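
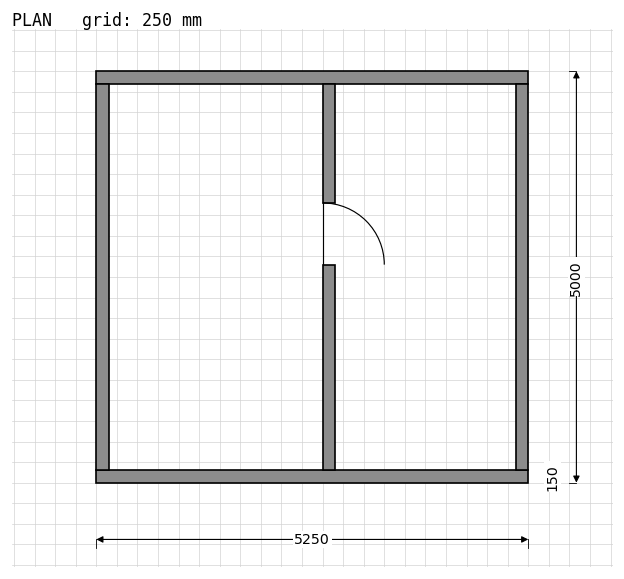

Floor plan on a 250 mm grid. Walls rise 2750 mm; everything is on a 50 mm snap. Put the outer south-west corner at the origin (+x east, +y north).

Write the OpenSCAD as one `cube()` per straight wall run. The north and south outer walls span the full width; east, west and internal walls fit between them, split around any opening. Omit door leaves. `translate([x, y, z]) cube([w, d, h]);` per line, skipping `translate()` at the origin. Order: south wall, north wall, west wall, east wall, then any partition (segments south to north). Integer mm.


cube([5250, 150, 2750]);
translate([0, 4850, 0]) cube([5250, 150, 2750]);
translate([0, 150, 0]) cube([150, 4700, 2750]);
translate([5100, 150, 0]) cube([150, 4700, 2750]);
translate([2750, 150, 0]) cube([150, 2500, 2750]);
translate([2750, 3400, 0]) cube([150, 1450, 2750]);


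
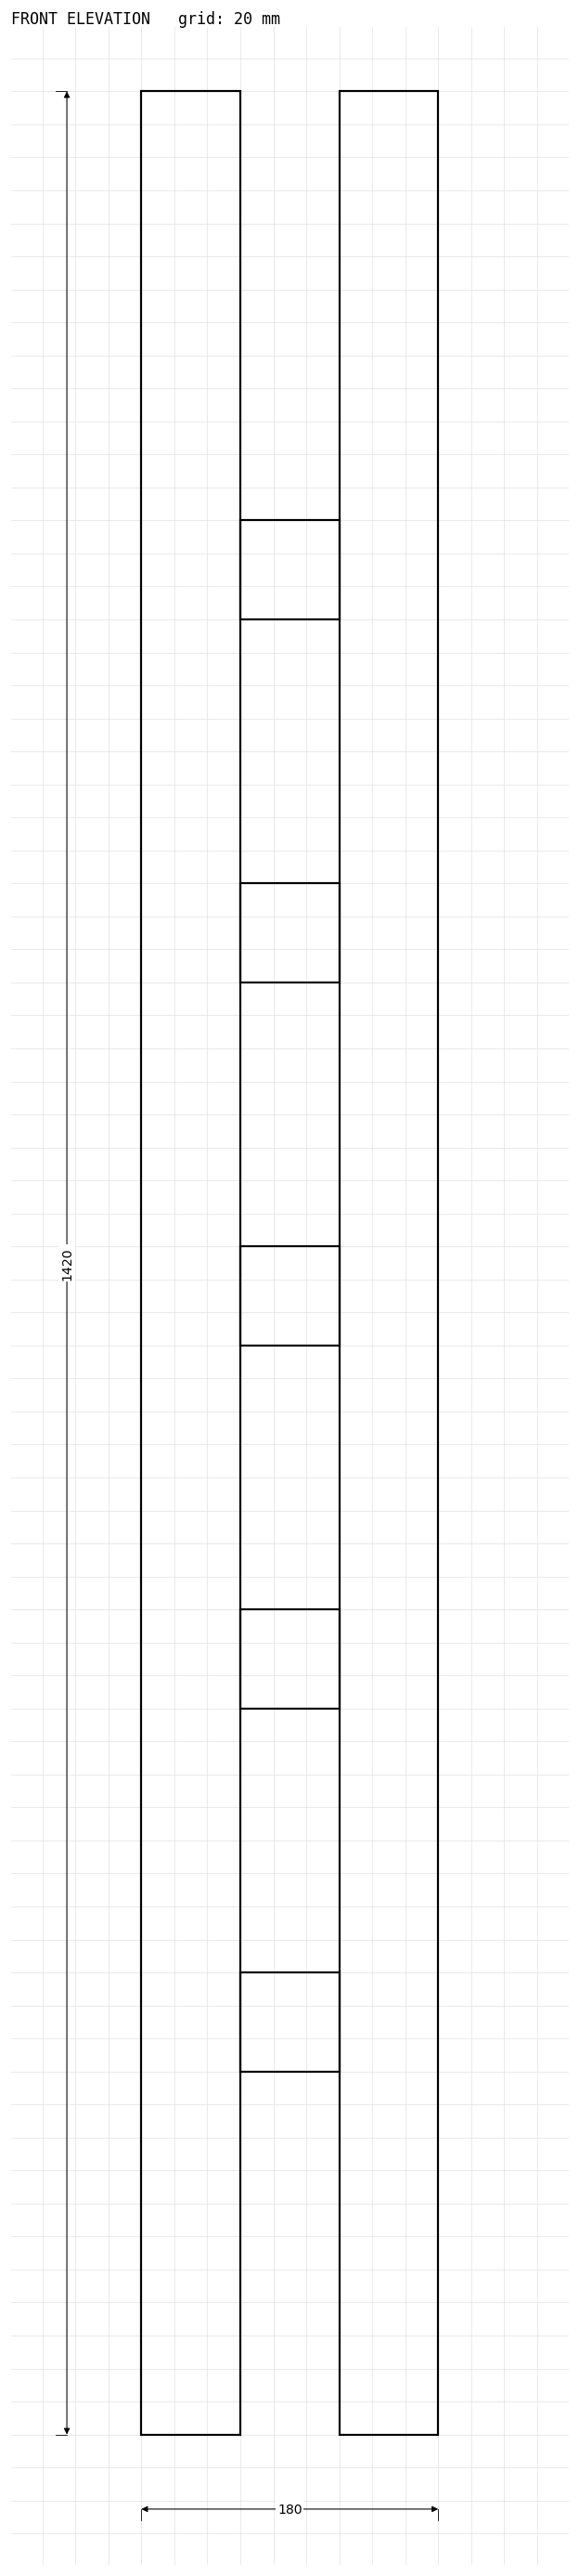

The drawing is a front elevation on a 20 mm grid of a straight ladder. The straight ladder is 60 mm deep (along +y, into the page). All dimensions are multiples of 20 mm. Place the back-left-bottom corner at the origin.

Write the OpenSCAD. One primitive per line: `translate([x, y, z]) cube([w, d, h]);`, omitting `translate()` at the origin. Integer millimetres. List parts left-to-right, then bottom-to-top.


cube([60, 60, 1420]);
translate([60, 0, 220]) cube([60, 60, 60]);
translate([60, 0, 440]) cube([60, 60, 60]);
translate([60, 0, 660]) cube([60, 60, 60]);
translate([60, 0, 880]) cube([60, 60, 60]);
translate([60, 0, 1100]) cube([60, 60, 60]);
translate([120, 0, 0]) cube([60, 60, 1420]);


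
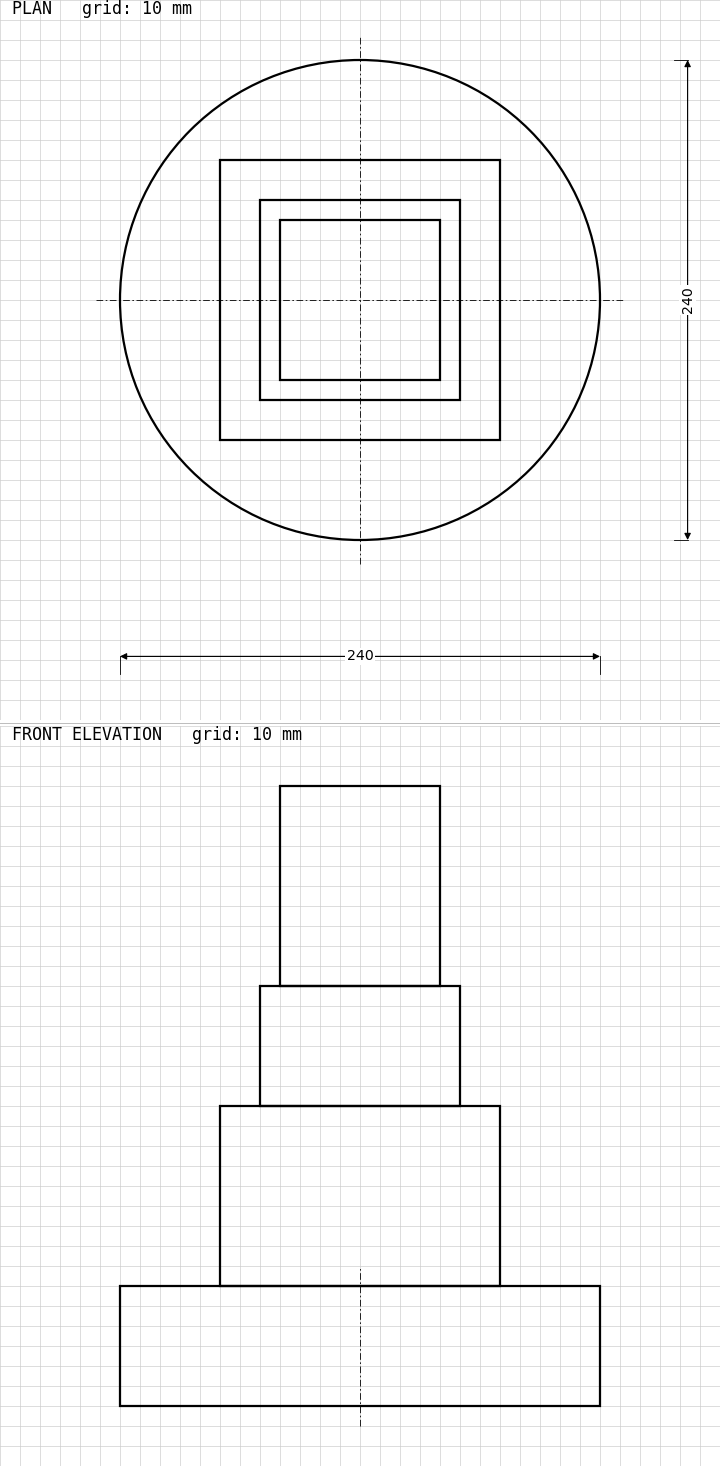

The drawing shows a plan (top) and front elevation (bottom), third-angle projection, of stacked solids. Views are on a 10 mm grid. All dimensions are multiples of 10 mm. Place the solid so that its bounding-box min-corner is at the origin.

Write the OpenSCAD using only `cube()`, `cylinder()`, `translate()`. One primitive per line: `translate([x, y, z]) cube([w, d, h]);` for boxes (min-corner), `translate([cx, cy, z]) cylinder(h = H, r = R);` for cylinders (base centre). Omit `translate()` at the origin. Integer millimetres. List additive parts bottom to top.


translate([120, 120, 0]) cylinder(h = 60, r = 120);
translate([50, 50, 60]) cube([140, 140, 90]);
translate([70, 70, 150]) cube([100, 100, 60]);
translate([80, 80, 210]) cube([80, 80, 100]);


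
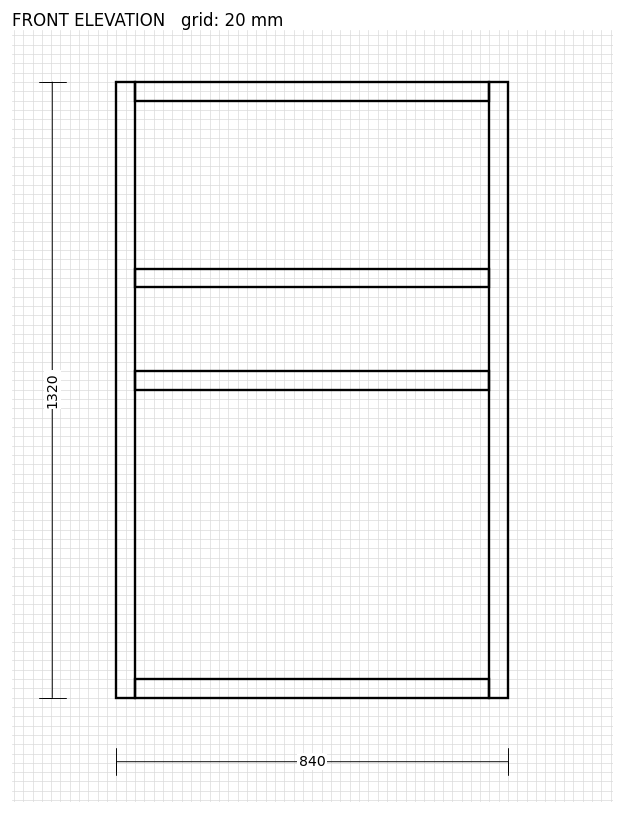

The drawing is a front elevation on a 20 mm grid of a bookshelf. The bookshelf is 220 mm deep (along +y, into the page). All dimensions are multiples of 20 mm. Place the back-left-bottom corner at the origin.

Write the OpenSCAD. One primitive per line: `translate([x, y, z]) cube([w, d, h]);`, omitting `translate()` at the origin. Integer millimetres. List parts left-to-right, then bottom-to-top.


cube([40, 220, 1320]);
translate([40, 0, 0]) cube([760, 220, 40]);
translate([40, 0, 660]) cube([760, 220, 40]);
translate([40, 0, 880]) cube([760, 220, 40]);
translate([40, 0, 1280]) cube([760, 220, 40]);
translate([800, 0, 0]) cube([40, 220, 1320]);


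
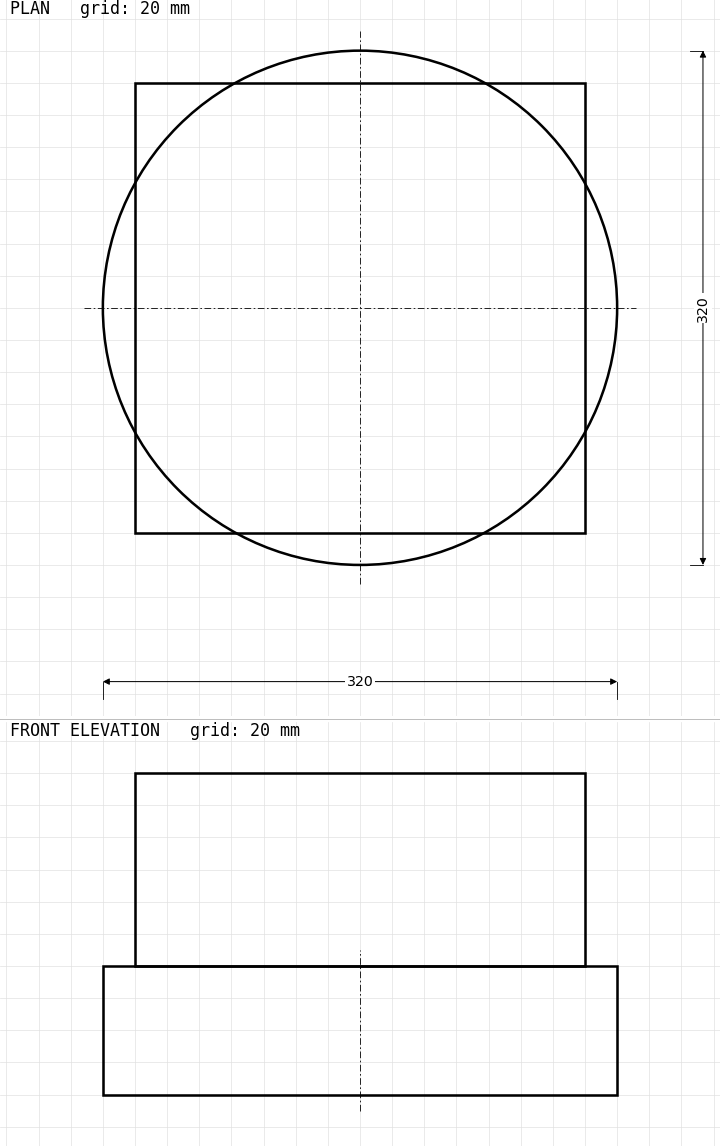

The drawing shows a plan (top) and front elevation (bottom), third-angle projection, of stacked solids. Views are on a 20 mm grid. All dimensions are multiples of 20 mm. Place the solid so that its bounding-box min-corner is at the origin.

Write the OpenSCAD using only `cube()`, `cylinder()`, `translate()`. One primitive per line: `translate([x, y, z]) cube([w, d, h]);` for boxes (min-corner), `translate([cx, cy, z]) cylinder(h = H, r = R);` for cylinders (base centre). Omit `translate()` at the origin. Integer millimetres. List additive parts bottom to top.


translate([160, 160, 0]) cylinder(h = 80, r = 160);
translate([20, 20, 80]) cube([280, 280, 120]);


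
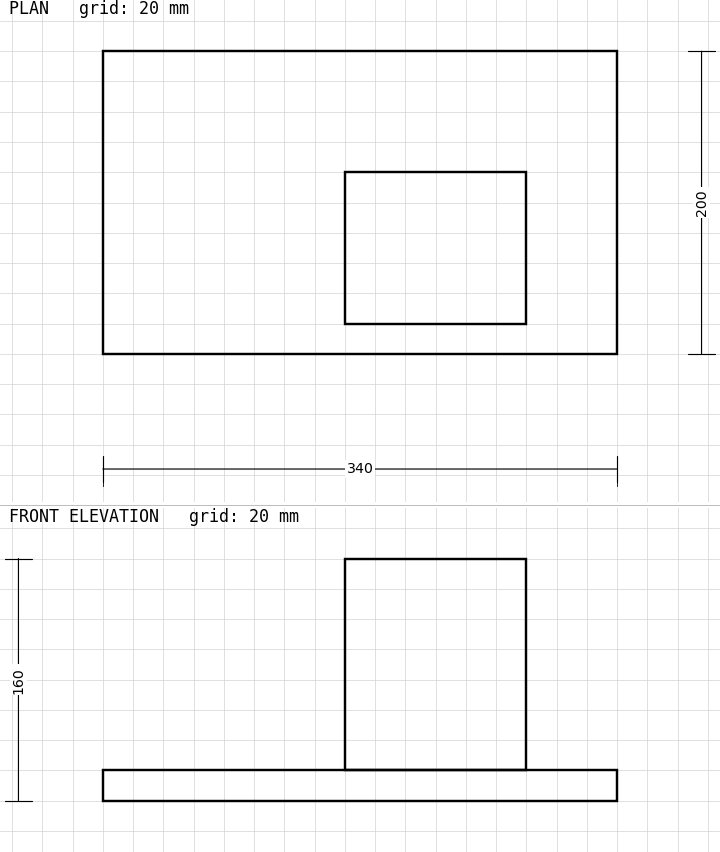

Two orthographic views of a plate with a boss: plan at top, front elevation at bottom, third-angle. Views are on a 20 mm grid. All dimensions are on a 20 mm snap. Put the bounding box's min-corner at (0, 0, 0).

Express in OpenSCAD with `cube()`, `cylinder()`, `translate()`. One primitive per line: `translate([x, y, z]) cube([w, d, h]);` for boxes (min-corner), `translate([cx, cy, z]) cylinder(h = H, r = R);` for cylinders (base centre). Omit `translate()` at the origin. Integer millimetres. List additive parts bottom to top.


cube([340, 200, 20]);
translate([160, 20, 20]) cube([120, 100, 140]);


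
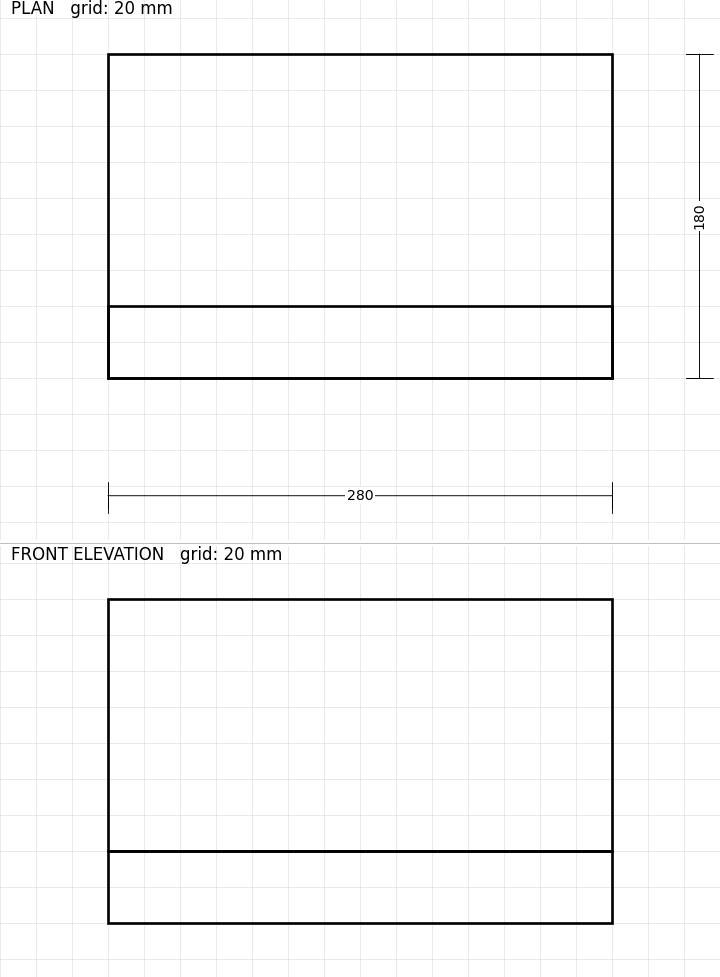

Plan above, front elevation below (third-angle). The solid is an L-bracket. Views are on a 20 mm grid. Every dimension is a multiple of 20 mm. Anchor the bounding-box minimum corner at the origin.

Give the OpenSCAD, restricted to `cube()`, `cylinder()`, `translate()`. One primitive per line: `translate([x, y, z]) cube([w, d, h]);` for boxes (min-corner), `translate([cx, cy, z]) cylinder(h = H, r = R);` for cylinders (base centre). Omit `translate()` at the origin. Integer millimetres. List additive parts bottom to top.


cube([280, 180, 40]);
translate([0, 0, 40]) cube([280, 40, 140]);


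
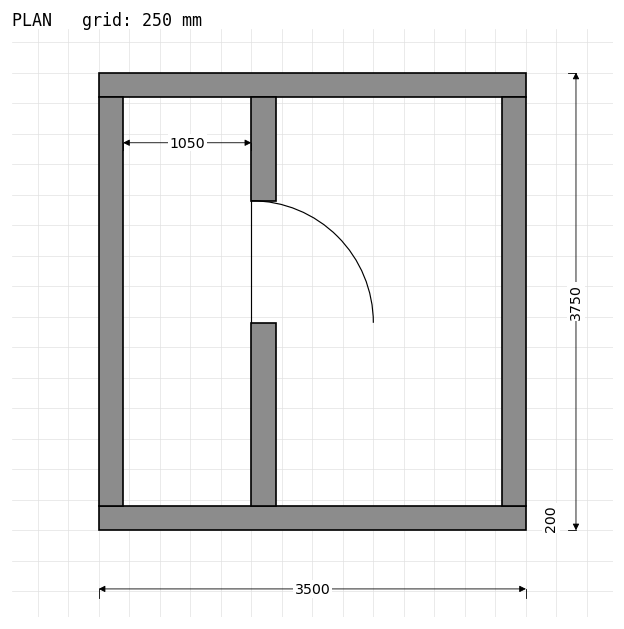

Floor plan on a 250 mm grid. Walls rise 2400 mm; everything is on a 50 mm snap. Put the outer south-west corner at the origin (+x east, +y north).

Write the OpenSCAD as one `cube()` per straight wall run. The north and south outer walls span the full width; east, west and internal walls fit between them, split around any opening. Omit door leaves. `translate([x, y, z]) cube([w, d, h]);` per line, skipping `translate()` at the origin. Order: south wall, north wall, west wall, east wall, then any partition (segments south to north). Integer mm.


cube([3500, 200, 2400]);
translate([0, 3550, 0]) cube([3500, 200, 2400]);
translate([0, 200, 0]) cube([200, 3350, 2400]);
translate([3300, 200, 0]) cube([200, 3350, 2400]);
translate([1250, 200, 0]) cube([200, 1500, 2400]);
translate([1250, 2700, 0]) cube([200, 850, 2400]);


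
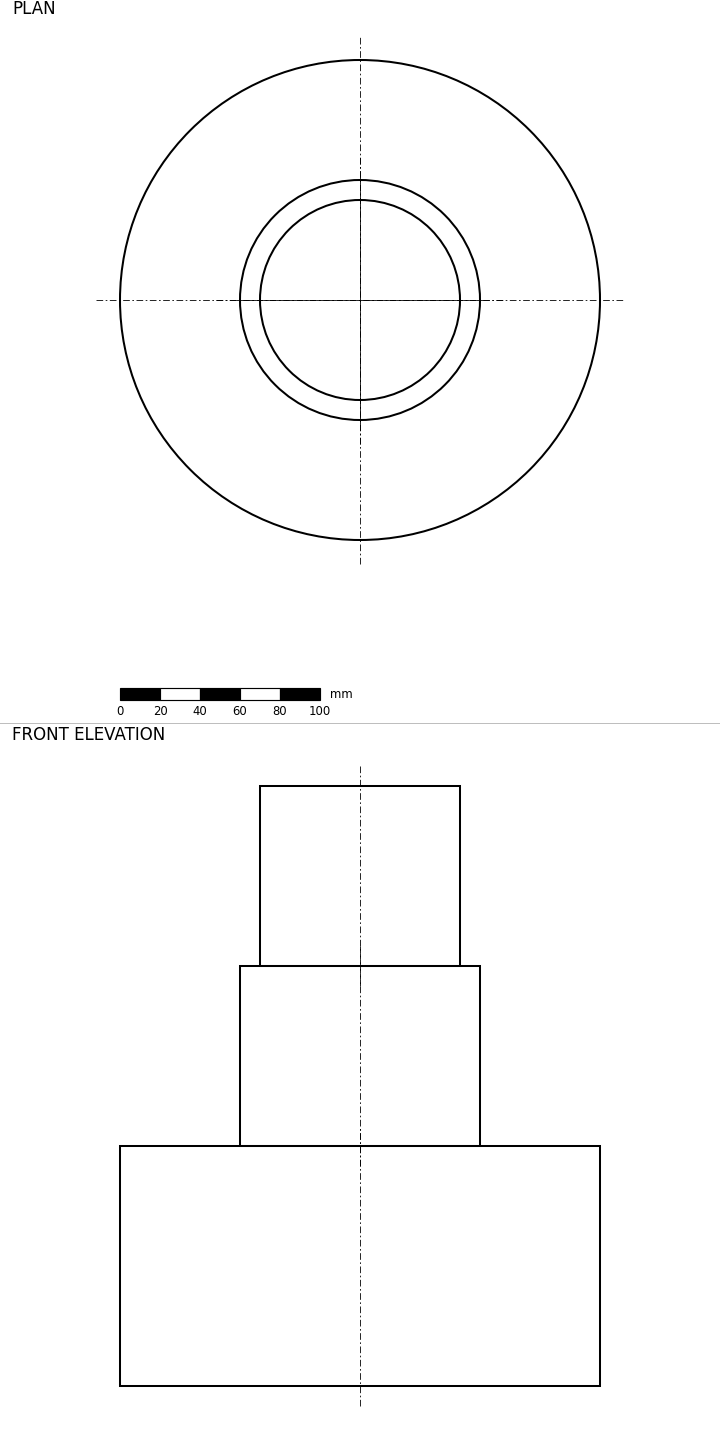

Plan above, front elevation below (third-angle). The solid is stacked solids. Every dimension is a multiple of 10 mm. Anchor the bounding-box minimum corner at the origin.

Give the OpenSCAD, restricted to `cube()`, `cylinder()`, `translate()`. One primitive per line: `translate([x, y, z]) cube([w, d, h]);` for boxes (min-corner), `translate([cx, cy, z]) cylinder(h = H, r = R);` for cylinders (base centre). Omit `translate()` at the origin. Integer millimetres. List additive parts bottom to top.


translate([120, 120, 0]) cylinder(h = 120, r = 120);
translate([120, 120, 120]) cylinder(h = 90, r = 60);
translate([120, 120, 210]) cylinder(h = 90, r = 50);


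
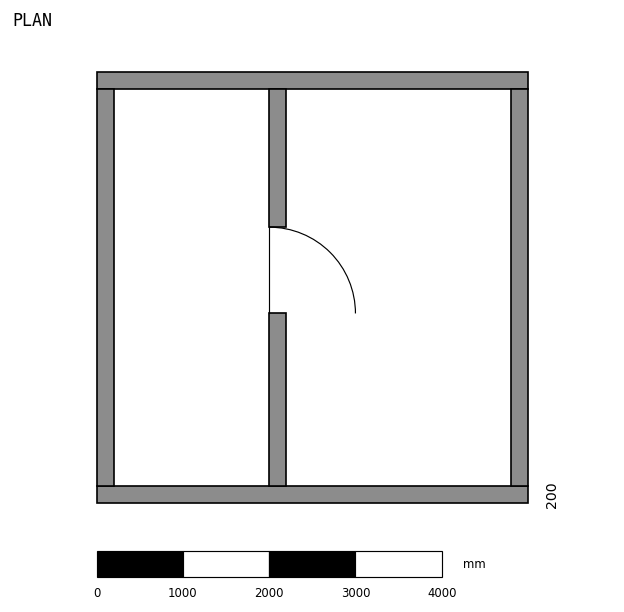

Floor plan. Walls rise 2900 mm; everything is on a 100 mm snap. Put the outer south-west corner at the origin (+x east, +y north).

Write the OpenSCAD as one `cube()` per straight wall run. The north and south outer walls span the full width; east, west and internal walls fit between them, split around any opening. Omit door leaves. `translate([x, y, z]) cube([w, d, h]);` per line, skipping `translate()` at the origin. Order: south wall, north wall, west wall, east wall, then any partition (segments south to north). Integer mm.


cube([5000, 200, 2900]);
translate([0, 4800, 0]) cube([5000, 200, 2900]);
translate([0, 200, 0]) cube([200, 4600, 2900]);
translate([4800, 200, 0]) cube([200, 4600, 2900]);
translate([2000, 200, 0]) cube([200, 2000, 2900]);
translate([2000, 3200, 0]) cube([200, 1600, 2900]);


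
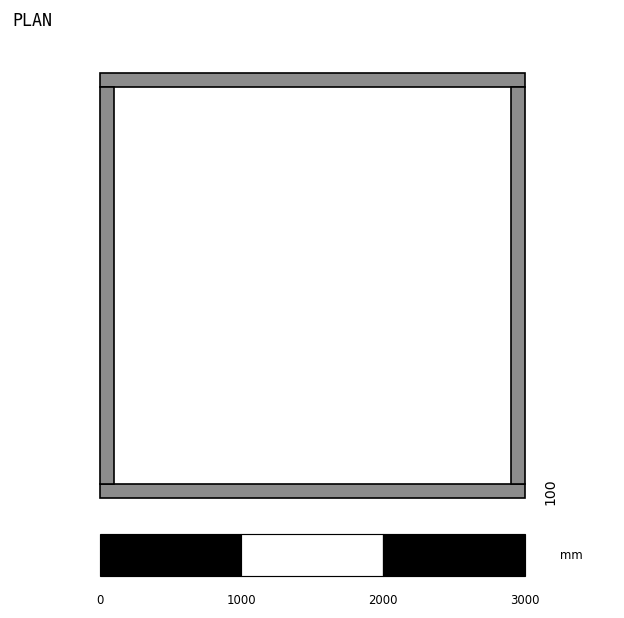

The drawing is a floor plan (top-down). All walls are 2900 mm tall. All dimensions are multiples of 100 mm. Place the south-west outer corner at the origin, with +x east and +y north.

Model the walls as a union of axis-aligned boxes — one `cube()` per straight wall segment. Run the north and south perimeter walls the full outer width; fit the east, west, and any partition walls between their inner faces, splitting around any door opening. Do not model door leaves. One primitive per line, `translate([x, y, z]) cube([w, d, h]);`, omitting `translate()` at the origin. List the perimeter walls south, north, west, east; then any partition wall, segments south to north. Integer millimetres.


cube([3000, 100, 2900]);
translate([0, 2900, 0]) cube([3000, 100, 2900]);
translate([0, 100, 0]) cube([100, 2800, 2900]);
translate([2900, 100, 0]) cube([100, 2800, 2900]);


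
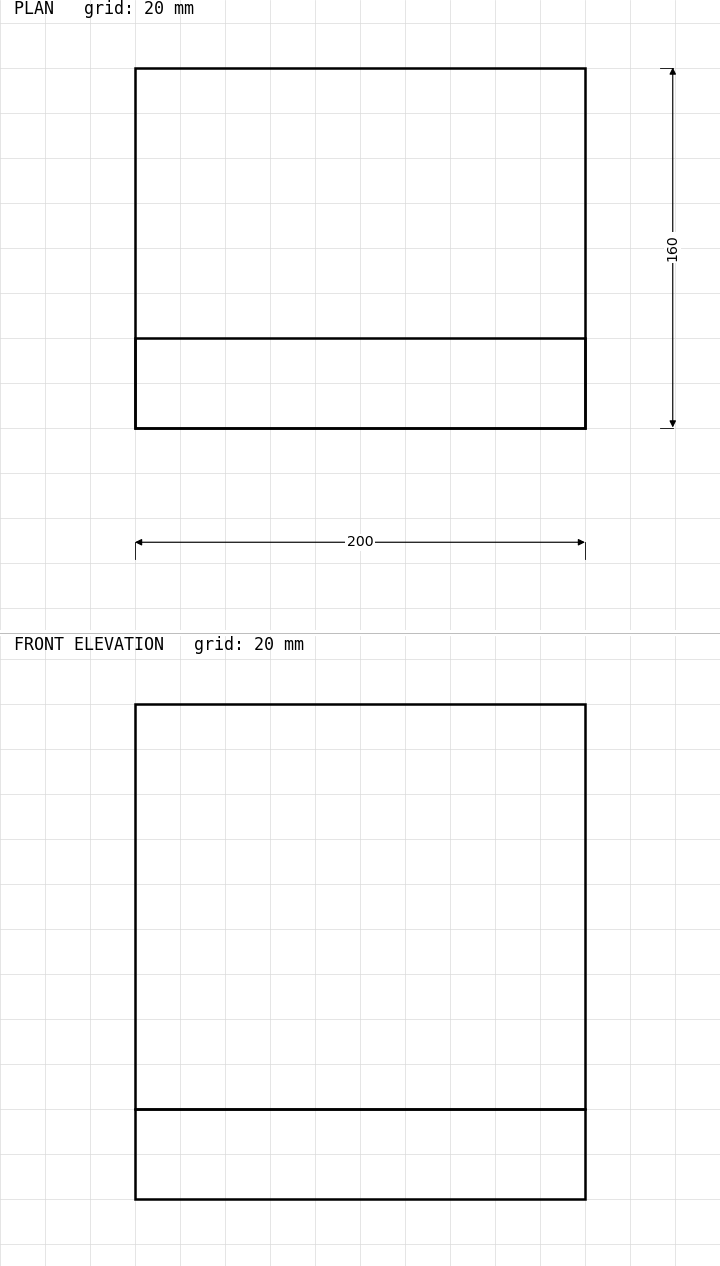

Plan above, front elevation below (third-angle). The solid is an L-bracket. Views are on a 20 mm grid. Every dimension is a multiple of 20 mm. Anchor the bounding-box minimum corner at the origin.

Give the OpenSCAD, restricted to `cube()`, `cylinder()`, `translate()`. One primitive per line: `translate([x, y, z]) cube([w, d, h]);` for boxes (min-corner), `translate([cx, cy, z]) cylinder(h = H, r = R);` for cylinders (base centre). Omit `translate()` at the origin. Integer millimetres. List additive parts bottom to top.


cube([200, 160, 40]);
translate([0, 0, 40]) cube([200, 40, 180]);


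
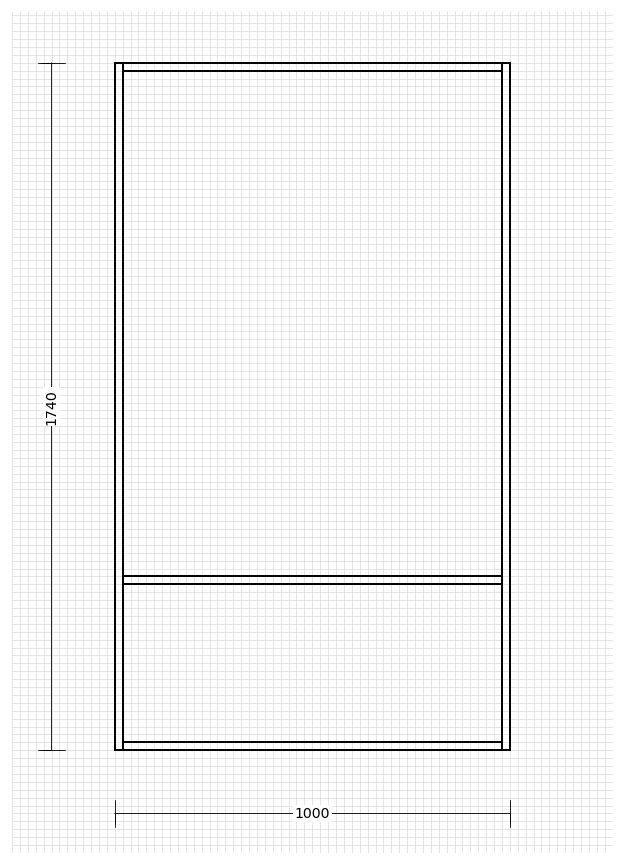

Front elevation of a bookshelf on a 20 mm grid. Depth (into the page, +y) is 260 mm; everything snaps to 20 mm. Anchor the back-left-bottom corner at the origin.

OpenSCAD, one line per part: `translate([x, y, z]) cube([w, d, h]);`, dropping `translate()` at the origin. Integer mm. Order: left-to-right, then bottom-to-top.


cube([20, 260, 1740]);
translate([20, 0, 0]) cube([960, 260, 20]);
translate([20, 0, 420]) cube([960, 260, 20]);
translate([20, 0, 1720]) cube([960, 260, 20]);
translate([980, 0, 0]) cube([20, 260, 1740]);


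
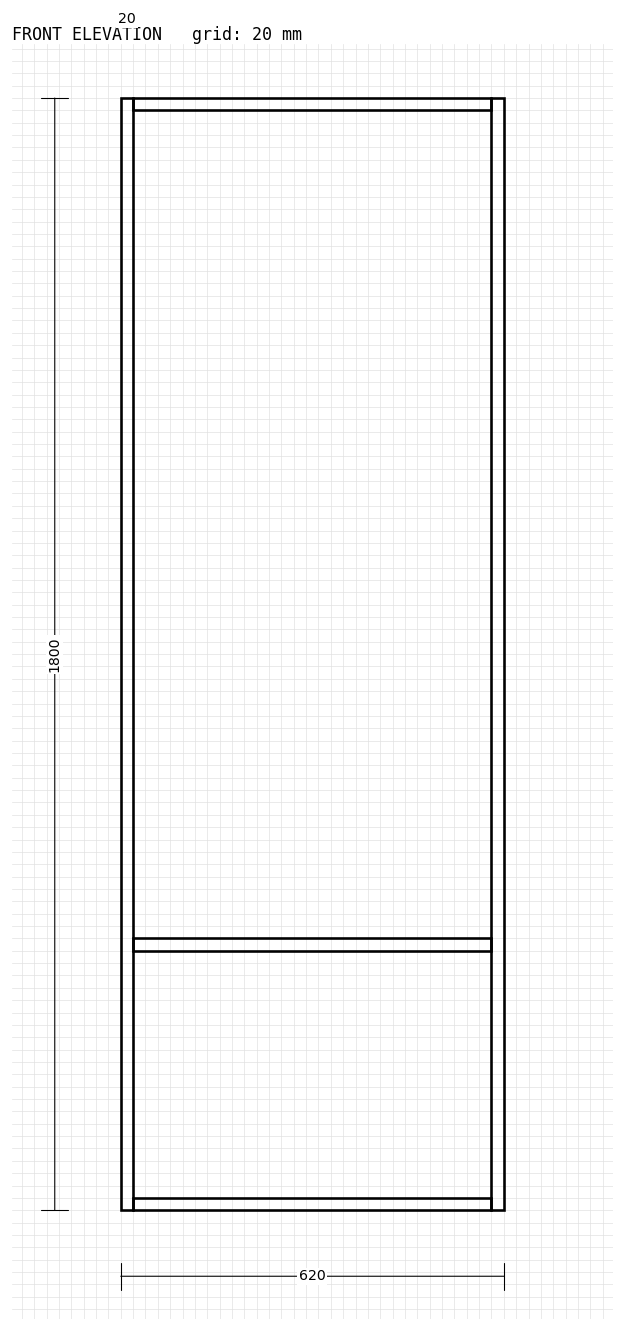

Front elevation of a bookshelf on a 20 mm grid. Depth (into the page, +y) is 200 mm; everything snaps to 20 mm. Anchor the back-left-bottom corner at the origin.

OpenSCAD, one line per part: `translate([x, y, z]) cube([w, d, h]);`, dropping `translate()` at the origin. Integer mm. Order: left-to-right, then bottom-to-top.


cube([20, 200, 1800]);
translate([20, 0, 0]) cube([580, 200, 20]);
translate([20, 0, 420]) cube([580, 200, 20]);
translate([20, 0, 1780]) cube([580, 200, 20]);
translate([600, 0, 0]) cube([20, 200, 1800]);


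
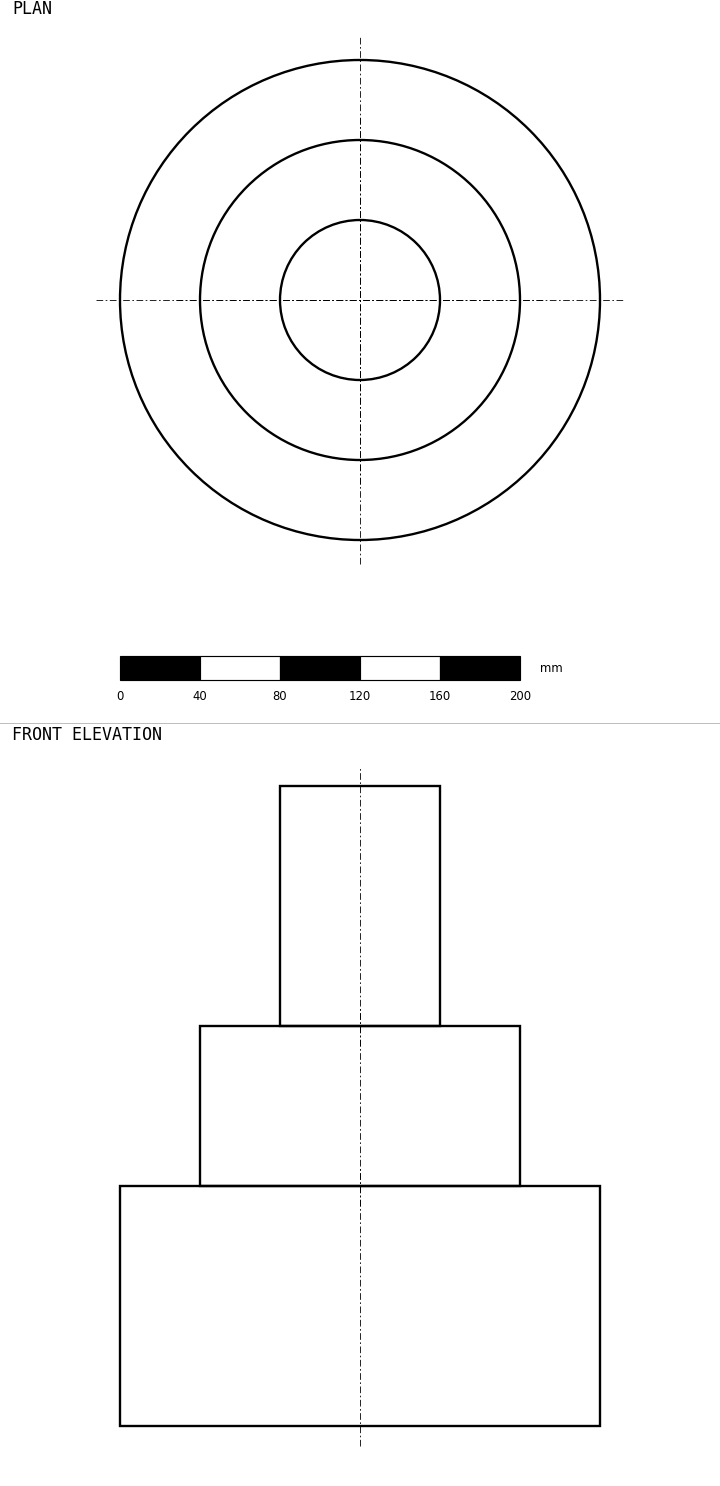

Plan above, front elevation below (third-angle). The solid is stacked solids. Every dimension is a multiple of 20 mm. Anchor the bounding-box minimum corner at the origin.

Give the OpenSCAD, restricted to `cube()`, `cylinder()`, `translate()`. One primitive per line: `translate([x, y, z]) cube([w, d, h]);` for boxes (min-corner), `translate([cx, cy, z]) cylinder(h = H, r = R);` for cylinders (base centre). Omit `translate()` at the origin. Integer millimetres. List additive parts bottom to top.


translate([120, 120, 0]) cylinder(h = 120, r = 120);
translate([120, 120, 120]) cylinder(h = 80, r = 80);
translate([120, 120, 200]) cylinder(h = 120, r = 40);


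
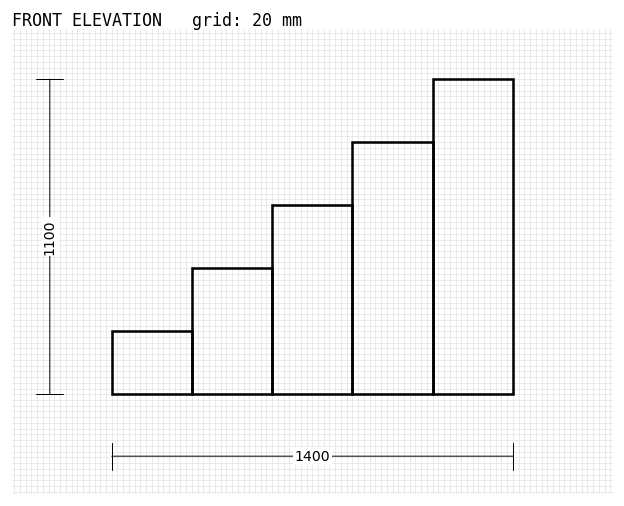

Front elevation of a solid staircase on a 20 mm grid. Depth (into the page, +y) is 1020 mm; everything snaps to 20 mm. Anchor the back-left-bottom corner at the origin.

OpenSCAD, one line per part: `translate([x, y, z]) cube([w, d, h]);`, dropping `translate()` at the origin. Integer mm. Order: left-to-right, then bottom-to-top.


cube([280, 1020, 220]);
translate([280, 0, 0]) cube([280, 1020, 440]);
translate([560, 0, 0]) cube([280, 1020, 660]);
translate([840, 0, 0]) cube([280, 1020, 880]);
translate([1120, 0, 0]) cube([280, 1020, 1100]);


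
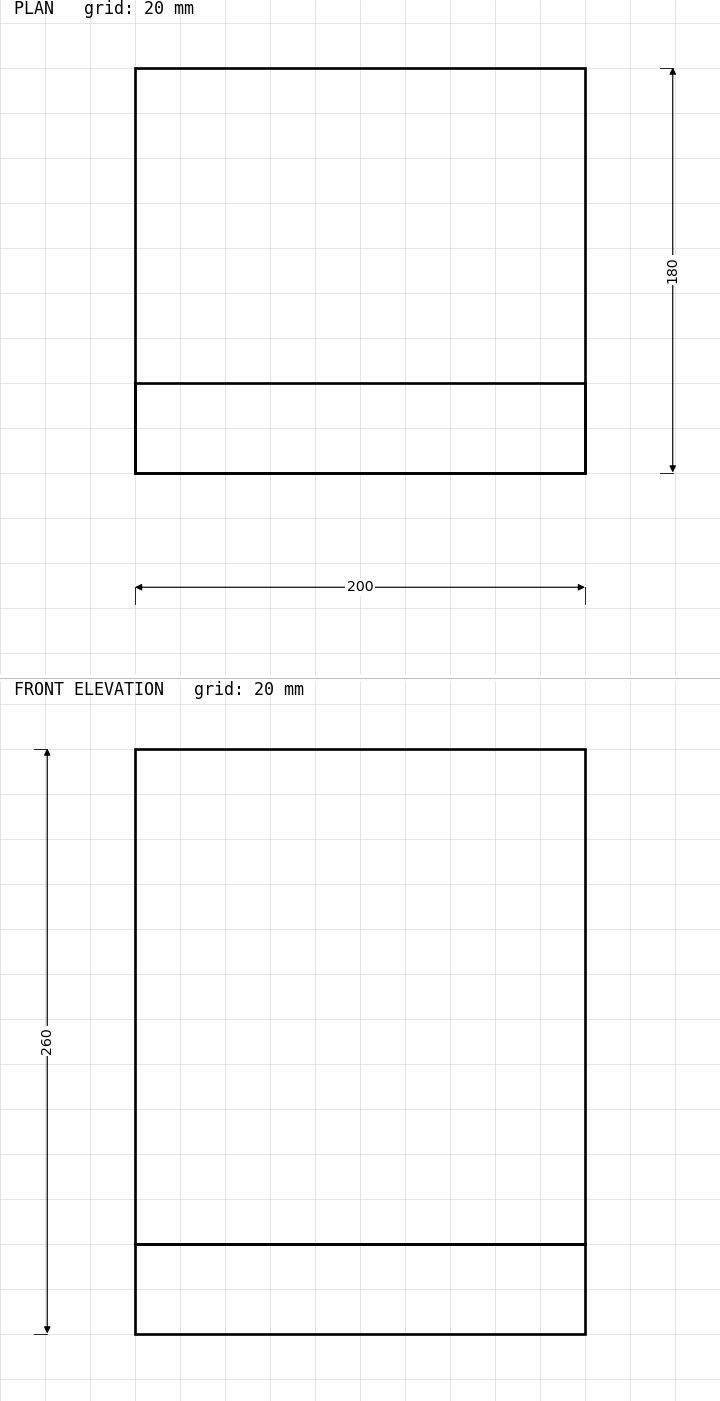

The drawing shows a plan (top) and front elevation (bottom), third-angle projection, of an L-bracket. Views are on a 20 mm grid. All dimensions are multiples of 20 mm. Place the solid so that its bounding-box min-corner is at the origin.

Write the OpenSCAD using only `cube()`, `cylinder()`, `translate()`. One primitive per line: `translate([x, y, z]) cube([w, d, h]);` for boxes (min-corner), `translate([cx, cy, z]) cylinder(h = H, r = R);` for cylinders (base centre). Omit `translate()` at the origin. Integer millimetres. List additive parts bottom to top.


cube([200, 180, 40]);
translate([0, 0, 40]) cube([200, 40, 220]);


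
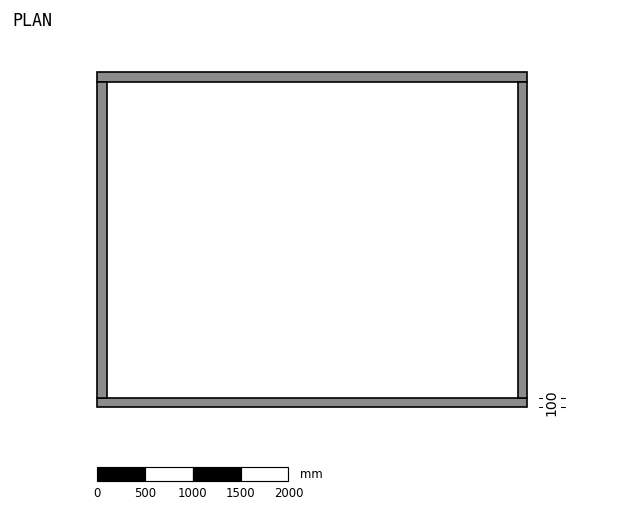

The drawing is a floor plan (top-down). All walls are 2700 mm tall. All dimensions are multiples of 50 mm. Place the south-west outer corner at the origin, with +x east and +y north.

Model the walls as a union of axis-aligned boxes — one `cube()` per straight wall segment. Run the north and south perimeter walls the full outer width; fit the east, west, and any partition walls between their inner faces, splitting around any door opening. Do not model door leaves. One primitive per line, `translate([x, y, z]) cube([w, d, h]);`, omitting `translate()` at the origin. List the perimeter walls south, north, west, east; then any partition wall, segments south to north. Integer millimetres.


cube([4500, 100, 2700]);
translate([0, 3400, 0]) cube([4500, 100, 2700]);
translate([0, 100, 0]) cube([100, 3300, 2700]);
translate([4400, 100, 0]) cube([100, 3300, 2700]);


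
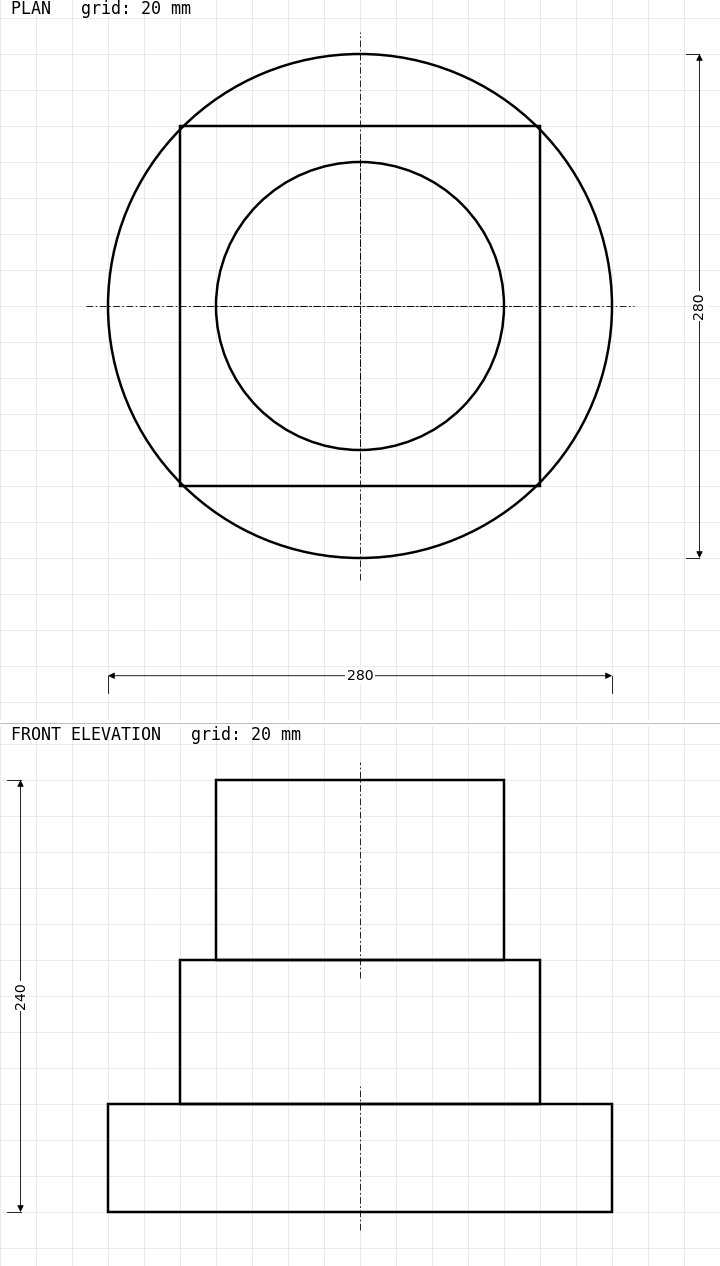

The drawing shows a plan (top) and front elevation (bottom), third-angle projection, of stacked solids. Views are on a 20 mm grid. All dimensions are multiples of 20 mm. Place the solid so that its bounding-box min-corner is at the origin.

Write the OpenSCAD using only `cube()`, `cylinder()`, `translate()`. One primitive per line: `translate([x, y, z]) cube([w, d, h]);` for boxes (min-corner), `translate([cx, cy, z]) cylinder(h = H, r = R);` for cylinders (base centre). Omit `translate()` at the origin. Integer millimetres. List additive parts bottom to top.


translate([140, 140, 0]) cylinder(h = 60, r = 140);
translate([40, 40, 60]) cube([200, 200, 80]);
translate([140, 140, 140]) cylinder(h = 100, r = 80);


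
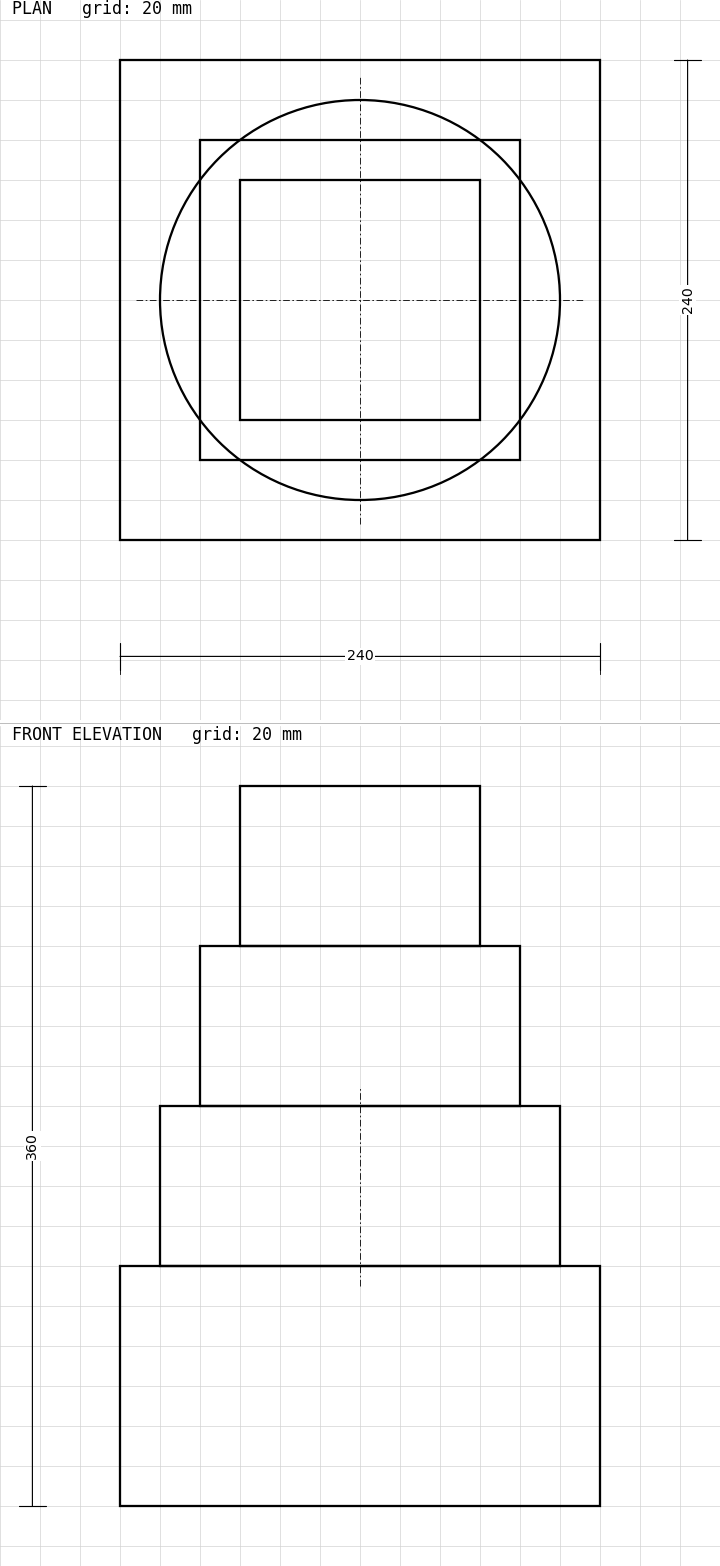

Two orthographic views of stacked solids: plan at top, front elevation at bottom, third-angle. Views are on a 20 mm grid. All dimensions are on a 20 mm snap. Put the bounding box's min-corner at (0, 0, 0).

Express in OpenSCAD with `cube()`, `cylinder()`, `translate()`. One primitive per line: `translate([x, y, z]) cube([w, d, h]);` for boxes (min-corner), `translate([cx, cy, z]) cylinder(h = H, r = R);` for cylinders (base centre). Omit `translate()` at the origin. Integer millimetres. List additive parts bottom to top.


cube([240, 240, 120]);
translate([120, 120, 120]) cylinder(h = 80, r = 100);
translate([40, 40, 200]) cube([160, 160, 80]);
translate([60, 60, 280]) cube([120, 120, 80]);


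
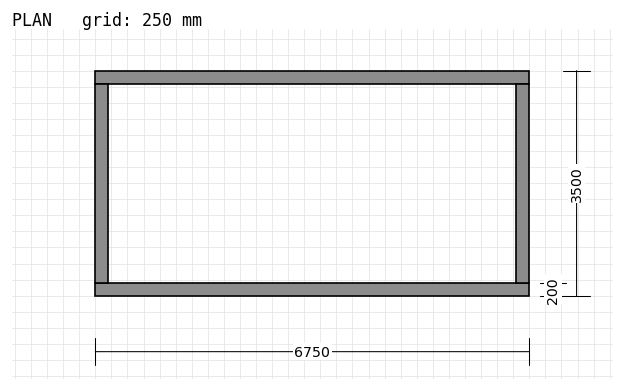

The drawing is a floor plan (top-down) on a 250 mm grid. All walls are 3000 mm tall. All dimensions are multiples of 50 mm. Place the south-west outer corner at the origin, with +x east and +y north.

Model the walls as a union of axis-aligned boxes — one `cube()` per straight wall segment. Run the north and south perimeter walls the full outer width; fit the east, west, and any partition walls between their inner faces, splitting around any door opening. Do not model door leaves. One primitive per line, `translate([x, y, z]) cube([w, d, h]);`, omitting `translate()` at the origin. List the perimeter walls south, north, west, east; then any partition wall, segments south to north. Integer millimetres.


cube([6750, 200, 3000]);
translate([0, 3300, 0]) cube([6750, 200, 3000]);
translate([0, 200, 0]) cube([200, 3100, 3000]);
translate([6550, 200, 0]) cube([200, 3100, 3000]);


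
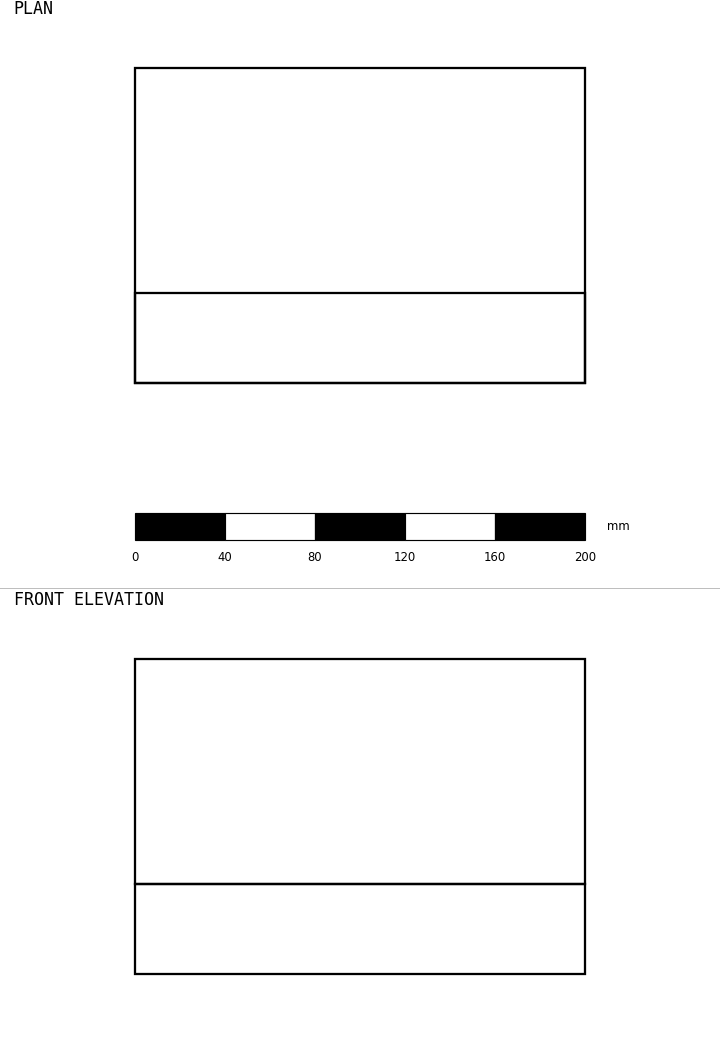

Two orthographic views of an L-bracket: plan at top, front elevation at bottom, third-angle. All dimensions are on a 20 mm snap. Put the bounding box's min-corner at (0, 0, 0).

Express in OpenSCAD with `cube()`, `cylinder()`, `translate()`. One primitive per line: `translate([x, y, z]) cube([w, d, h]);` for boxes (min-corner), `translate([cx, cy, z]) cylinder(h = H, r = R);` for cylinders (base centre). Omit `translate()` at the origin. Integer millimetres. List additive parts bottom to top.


cube([200, 140, 40]);
translate([0, 0, 40]) cube([200, 40, 100]);


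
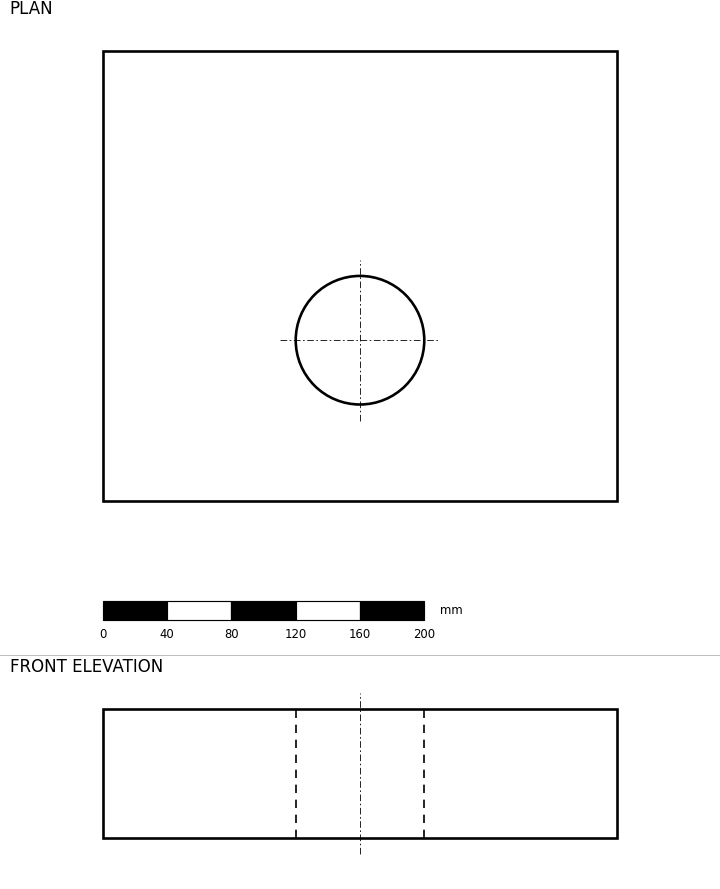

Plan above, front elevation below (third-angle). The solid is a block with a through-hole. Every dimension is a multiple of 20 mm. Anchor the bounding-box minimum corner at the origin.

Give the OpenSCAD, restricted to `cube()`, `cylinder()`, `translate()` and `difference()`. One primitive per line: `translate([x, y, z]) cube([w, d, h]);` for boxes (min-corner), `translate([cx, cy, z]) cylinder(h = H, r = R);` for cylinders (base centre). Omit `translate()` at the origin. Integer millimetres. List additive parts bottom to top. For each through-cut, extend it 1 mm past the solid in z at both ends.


difference() {
  cube([320, 280, 80]);
  translate([160, 100, -1]) cylinder(h = 82, r = 40);
}


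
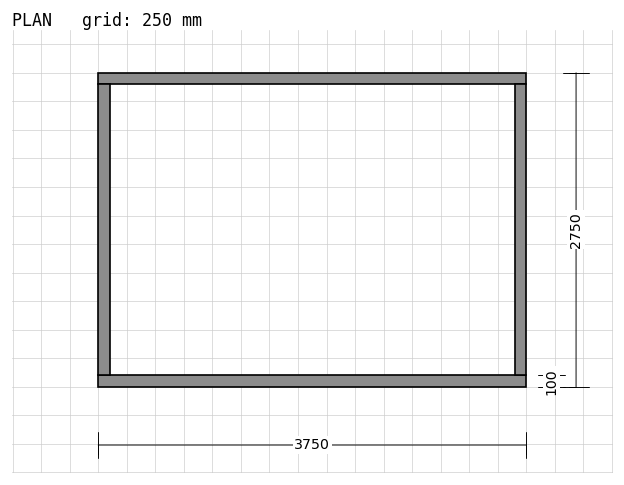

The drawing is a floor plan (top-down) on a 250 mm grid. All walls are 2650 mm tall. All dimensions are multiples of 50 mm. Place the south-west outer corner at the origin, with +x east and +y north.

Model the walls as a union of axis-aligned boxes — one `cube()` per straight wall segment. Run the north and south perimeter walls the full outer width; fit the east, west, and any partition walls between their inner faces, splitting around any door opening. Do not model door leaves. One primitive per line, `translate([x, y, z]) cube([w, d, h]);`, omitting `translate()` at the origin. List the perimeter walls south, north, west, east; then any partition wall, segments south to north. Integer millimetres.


cube([3750, 100, 2650]);
translate([0, 2650, 0]) cube([3750, 100, 2650]);
translate([0, 100, 0]) cube([100, 2550, 2650]);
translate([3650, 100, 0]) cube([100, 2550, 2650]);


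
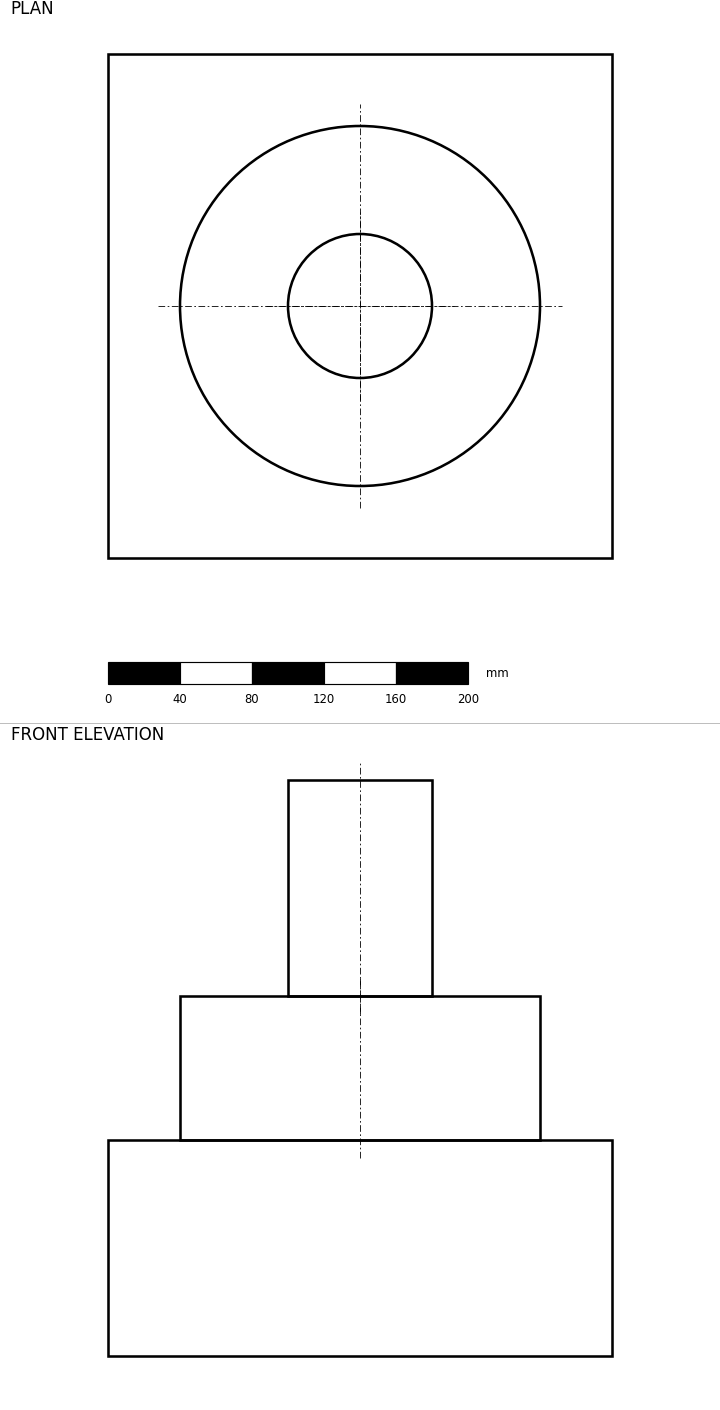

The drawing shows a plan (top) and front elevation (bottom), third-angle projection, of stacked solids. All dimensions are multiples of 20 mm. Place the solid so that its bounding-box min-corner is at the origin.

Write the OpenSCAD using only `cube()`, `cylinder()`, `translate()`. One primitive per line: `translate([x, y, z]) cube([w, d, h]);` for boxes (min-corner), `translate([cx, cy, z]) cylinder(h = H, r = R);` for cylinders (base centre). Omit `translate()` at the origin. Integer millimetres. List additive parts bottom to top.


cube([280, 280, 120]);
translate([140, 140, 120]) cylinder(h = 80, r = 100);
translate([140, 140, 200]) cylinder(h = 120, r = 40);


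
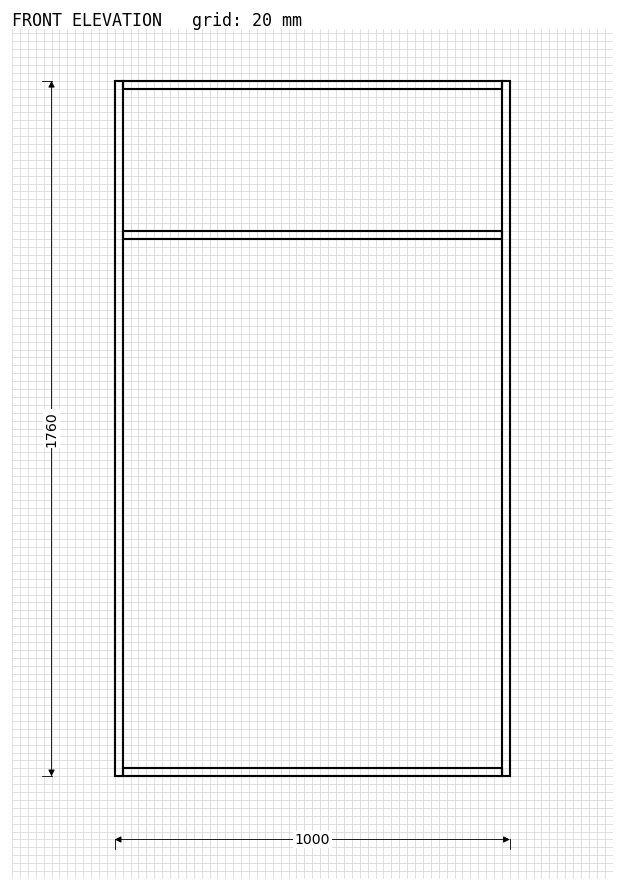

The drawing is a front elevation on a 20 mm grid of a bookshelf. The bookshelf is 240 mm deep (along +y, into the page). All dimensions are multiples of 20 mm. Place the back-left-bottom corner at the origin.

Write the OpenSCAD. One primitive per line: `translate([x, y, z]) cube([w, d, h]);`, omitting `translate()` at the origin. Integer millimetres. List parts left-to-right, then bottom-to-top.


cube([20, 240, 1760]);
translate([20, 0, 0]) cube([960, 240, 20]);
translate([20, 0, 1360]) cube([960, 240, 20]);
translate([20, 0, 1740]) cube([960, 240, 20]);
translate([980, 0, 0]) cube([20, 240, 1760]);


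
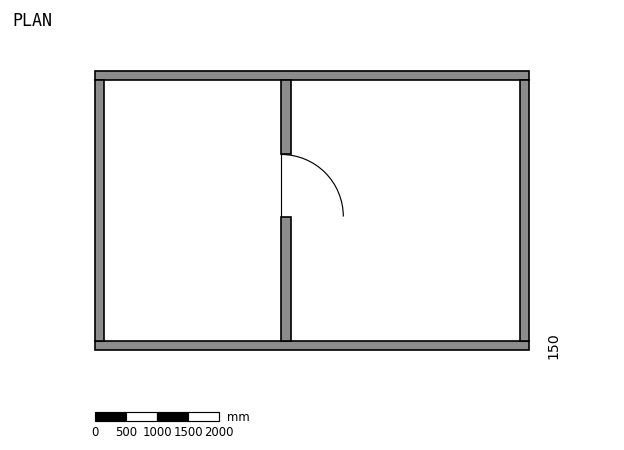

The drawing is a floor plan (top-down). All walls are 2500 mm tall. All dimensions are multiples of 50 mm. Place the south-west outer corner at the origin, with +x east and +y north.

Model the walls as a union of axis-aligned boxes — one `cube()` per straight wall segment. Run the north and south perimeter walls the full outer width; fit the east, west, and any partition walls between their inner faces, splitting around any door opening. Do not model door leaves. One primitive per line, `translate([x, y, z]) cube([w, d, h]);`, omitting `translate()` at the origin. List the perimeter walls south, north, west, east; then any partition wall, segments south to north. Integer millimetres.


cube([7000, 150, 2500]);
translate([0, 4350, 0]) cube([7000, 150, 2500]);
translate([0, 150, 0]) cube([150, 4200, 2500]);
translate([6850, 150, 0]) cube([150, 4200, 2500]);
translate([3000, 150, 0]) cube([150, 2000, 2500]);
translate([3000, 3150, 0]) cube([150, 1200, 2500]);


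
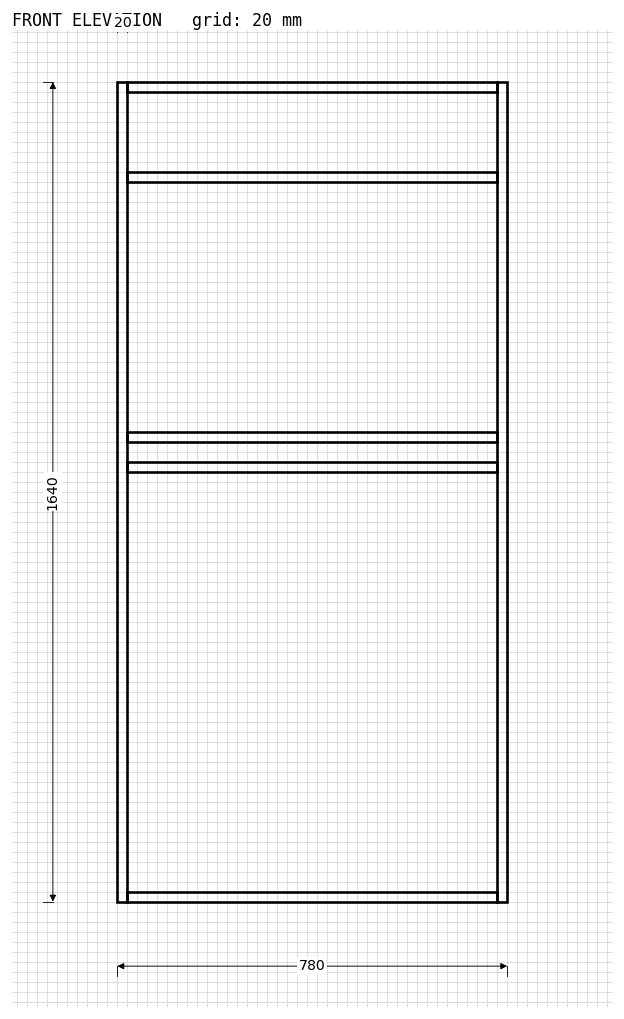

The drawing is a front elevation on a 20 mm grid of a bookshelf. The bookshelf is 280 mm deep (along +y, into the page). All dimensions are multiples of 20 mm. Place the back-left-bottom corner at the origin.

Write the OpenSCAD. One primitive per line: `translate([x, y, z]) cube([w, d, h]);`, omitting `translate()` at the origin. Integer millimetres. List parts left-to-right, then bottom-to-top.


cube([20, 280, 1640]);
translate([20, 0, 0]) cube([740, 280, 20]);
translate([20, 0, 860]) cube([740, 280, 20]);
translate([20, 0, 920]) cube([740, 280, 20]);
translate([20, 0, 1440]) cube([740, 280, 20]);
translate([20, 0, 1620]) cube([740, 280, 20]);
translate([760, 0, 0]) cube([20, 280, 1640]);


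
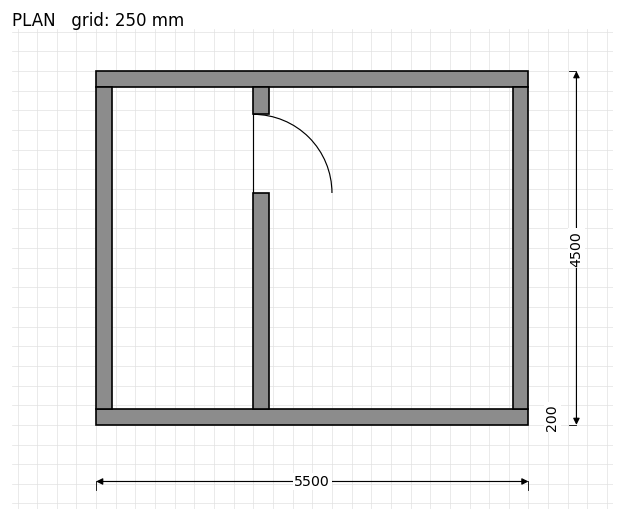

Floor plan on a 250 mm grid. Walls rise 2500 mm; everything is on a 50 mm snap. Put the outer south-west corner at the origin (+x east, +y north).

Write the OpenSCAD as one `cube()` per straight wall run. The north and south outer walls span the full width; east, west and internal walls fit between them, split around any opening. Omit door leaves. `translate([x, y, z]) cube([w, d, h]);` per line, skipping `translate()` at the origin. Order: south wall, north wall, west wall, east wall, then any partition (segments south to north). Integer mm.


cube([5500, 200, 2500]);
translate([0, 4300, 0]) cube([5500, 200, 2500]);
translate([0, 200, 0]) cube([200, 4100, 2500]);
translate([5300, 200, 0]) cube([200, 4100, 2500]);
translate([2000, 200, 0]) cube([200, 2750, 2500]);
translate([2000, 3950, 0]) cube([200, 350, 2500]);


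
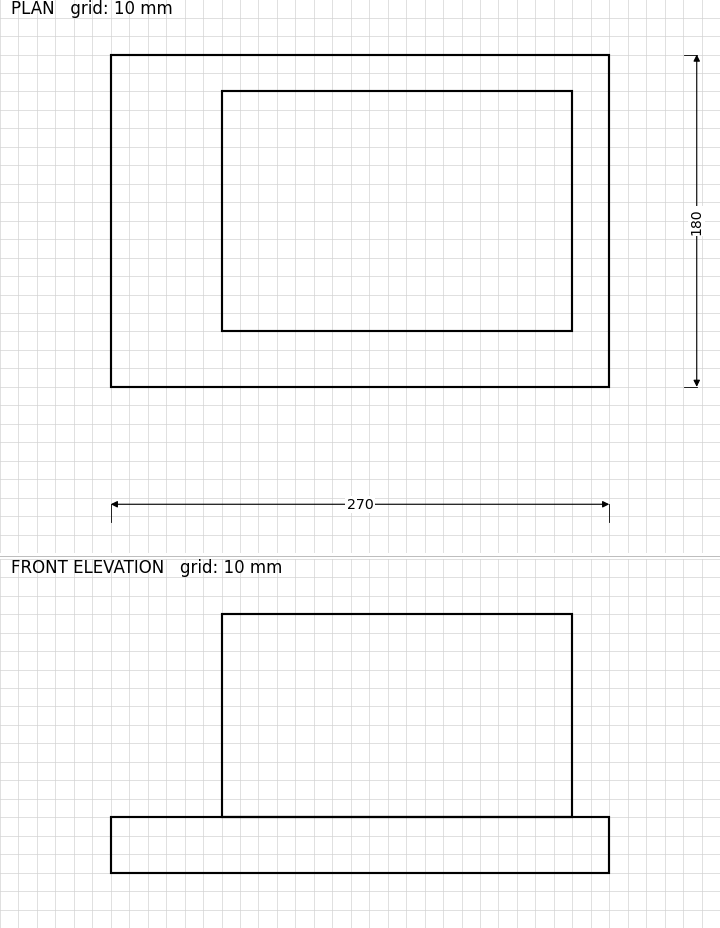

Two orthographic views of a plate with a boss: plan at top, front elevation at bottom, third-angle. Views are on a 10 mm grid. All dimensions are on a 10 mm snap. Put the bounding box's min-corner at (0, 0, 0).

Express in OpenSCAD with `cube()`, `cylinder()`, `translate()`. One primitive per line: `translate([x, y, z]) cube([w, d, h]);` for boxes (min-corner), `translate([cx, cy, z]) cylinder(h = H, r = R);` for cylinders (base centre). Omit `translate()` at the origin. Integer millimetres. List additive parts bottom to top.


cube([270, 180, 30]);
translate([60, 30, 30]) cube([190, 130, 110]);


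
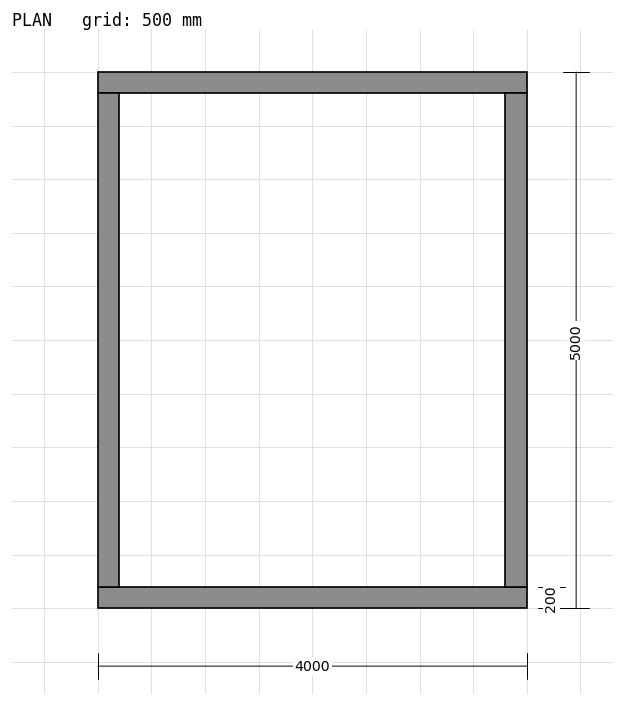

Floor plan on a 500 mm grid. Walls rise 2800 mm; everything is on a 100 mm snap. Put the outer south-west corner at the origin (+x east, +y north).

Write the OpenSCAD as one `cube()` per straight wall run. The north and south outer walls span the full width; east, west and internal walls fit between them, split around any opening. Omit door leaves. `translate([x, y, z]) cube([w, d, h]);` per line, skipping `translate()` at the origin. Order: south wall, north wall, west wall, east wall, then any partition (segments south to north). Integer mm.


cube([4000, 200, 2800]);
translate([0, 4800, 0]) cube([4000, 200, 2800]);
translate([0, 200, 0]) cube([200, 4600, 2800]);
translate([3800, 200, 0]) cube([200, 4600, 2800]);


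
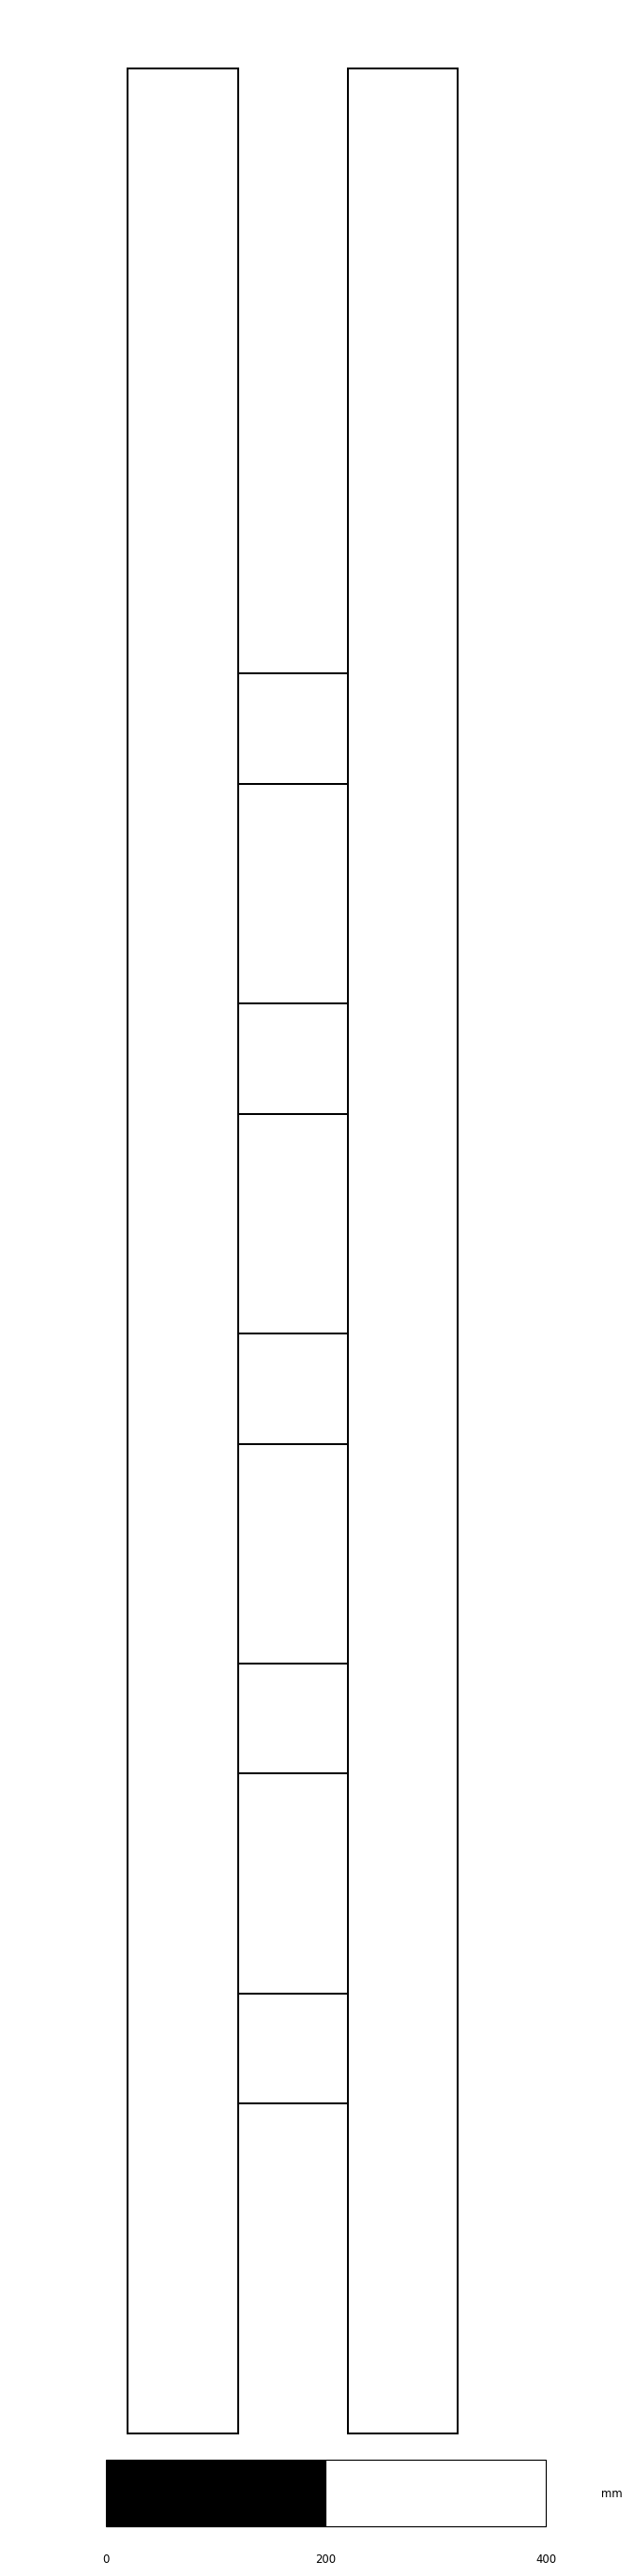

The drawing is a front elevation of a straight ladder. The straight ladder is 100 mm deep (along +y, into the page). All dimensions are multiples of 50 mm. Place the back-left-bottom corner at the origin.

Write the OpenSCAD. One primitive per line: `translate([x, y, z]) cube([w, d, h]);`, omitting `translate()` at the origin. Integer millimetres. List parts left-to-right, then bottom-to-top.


cube([100, 100, 2150]);
translate([100, 0, 300]) cube([100, 100, 100]);
translate([100, 0, 600]) cube([100, 100, 100]);
translate([100, 0, 900]) cube([100, 100, 100]);
translate([100, 0, 1200]) cube([100, 100, 100]);
translate([100, 0, 1500]) cube([100, 100, 100]);
translate([200, 0, 0]) cube([100, 100, 2150]);


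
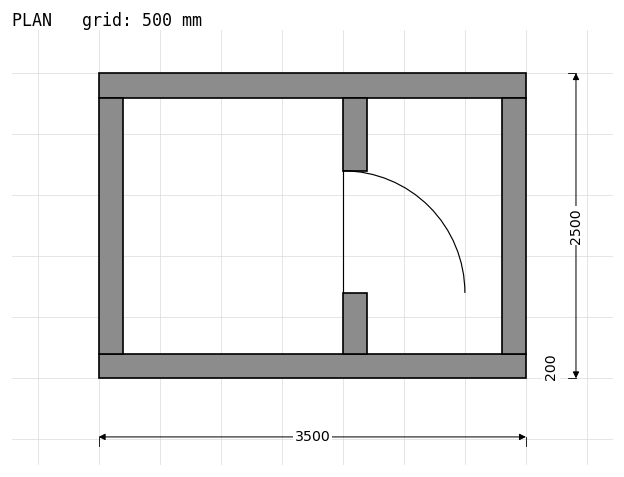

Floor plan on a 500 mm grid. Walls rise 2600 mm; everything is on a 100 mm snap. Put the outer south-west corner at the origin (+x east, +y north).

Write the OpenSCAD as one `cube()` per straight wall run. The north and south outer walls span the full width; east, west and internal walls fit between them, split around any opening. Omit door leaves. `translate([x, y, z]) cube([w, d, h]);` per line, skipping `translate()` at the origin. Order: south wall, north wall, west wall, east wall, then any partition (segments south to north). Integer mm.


cube([3500, 200, 2600]);
translate([0, 2300, 0]) cube([3500, 200, 2600]);
translate([0, 200, 0]) cube([200, 2100, 2600]);
translate([3300, 200, 0]) cube([200, 2100, 2600]);
translate([2000, 200, 0]) cube([200, 500, 2600]);
translate([2000, 1700, 0]) cube([200, 600, 2600]);
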